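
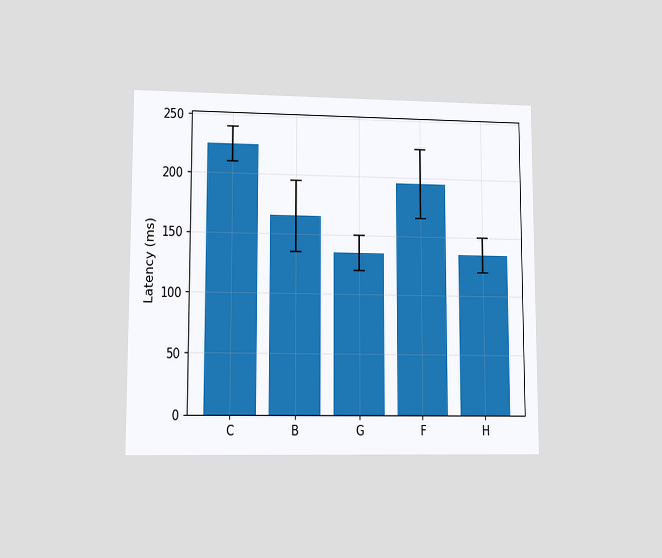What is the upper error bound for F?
225ms

The chart is viewed at a slight angle. The F bar's upper whisker reaches 225ms.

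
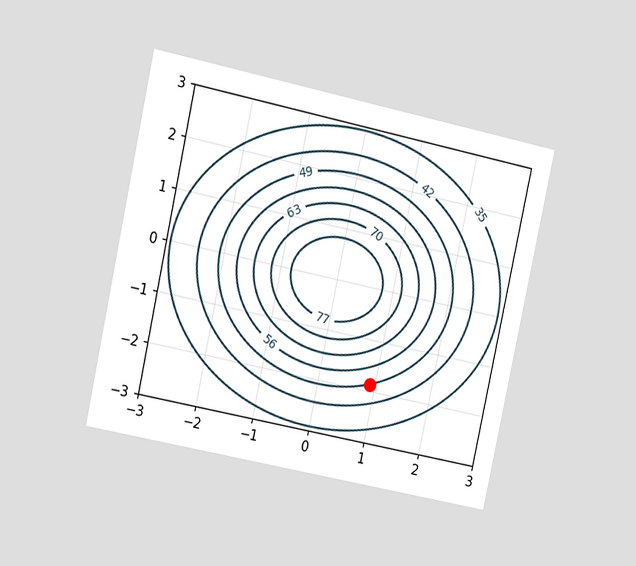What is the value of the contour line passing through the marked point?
The chart is tilted about 12° clockwise and viewed slightly from the left. The marked point sits on the contour labelled 49.

49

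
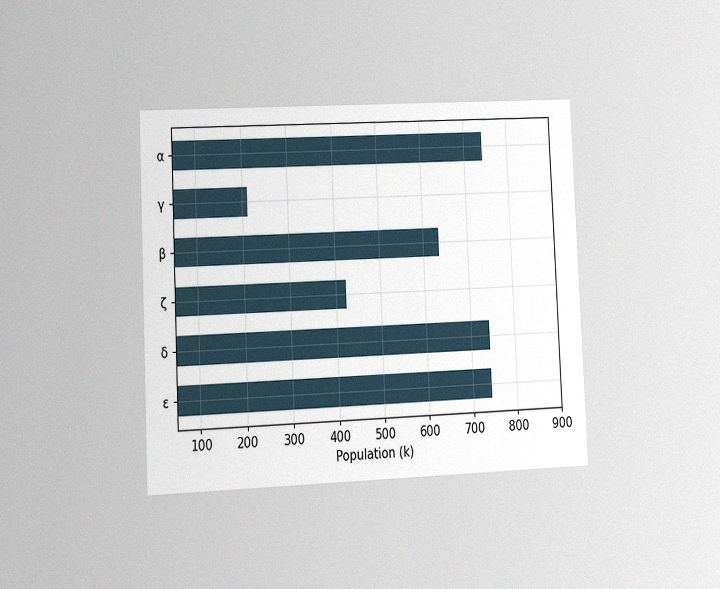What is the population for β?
The chart is tilted about 2° counter-clockwise and viewed at a slight angle, with some photo noise. Reading along the chart's x-axis, the β bar reaches 636k.

636k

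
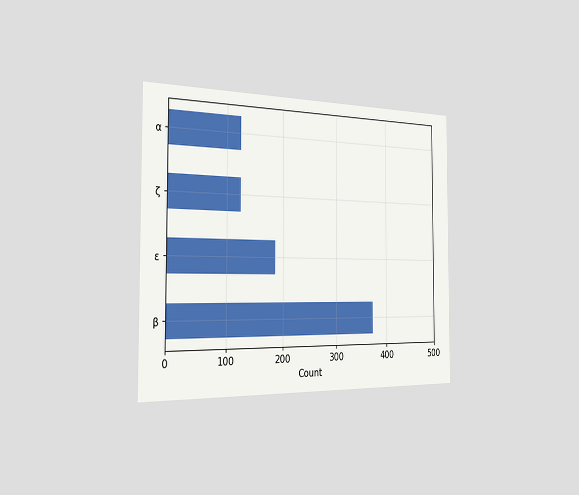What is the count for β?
372

The chart is viewed slightly from the left. Reading along the chart's x-axis, the β bar reaches 372.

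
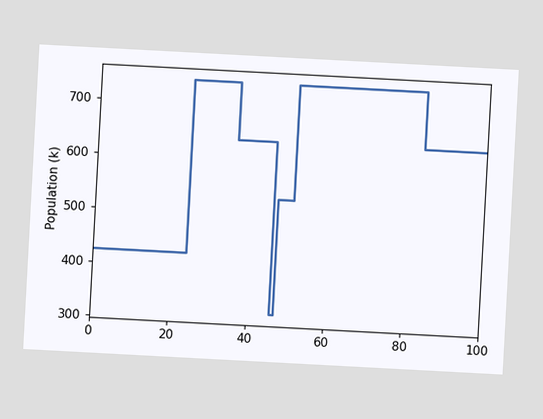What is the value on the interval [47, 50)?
530k

The chart is tilted about 3° clockwise. On [47, 50) the step sits at 530k.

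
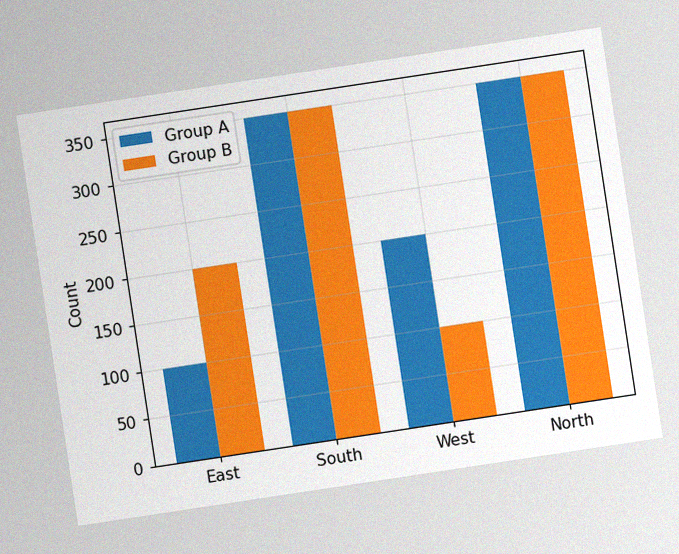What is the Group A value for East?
The chart is tilted about 9° counter-clockwise, with some photo noise. The Group A bar at East reaches 100 on the y-axis.

100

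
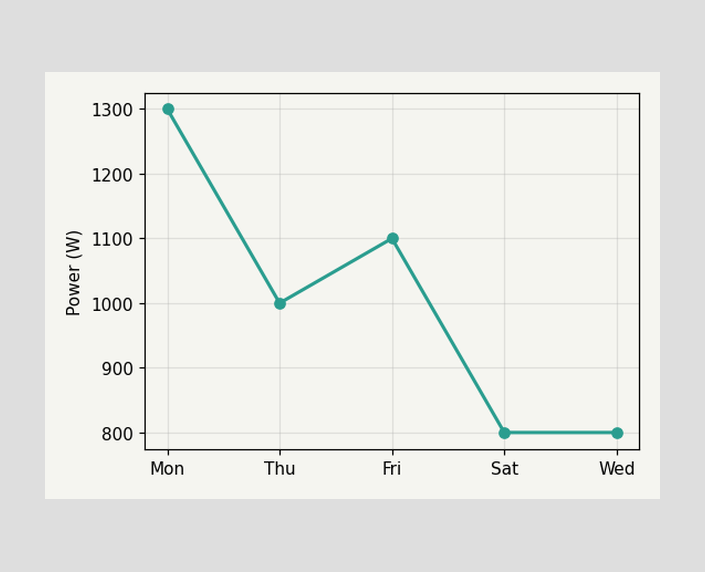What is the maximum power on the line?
1300W

The highest point is at Mon, and reading across to the y-axis gives 1300W.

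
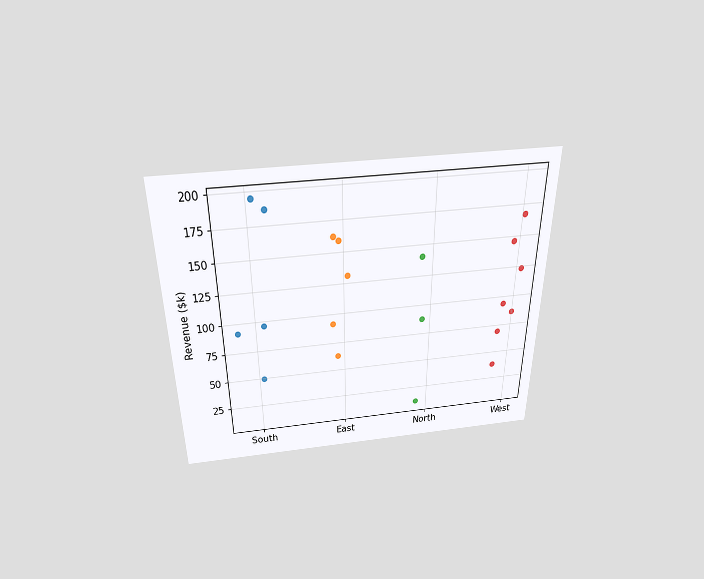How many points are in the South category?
5

The chart is viewed slightly from above. Counting the markers in the South column gives 5.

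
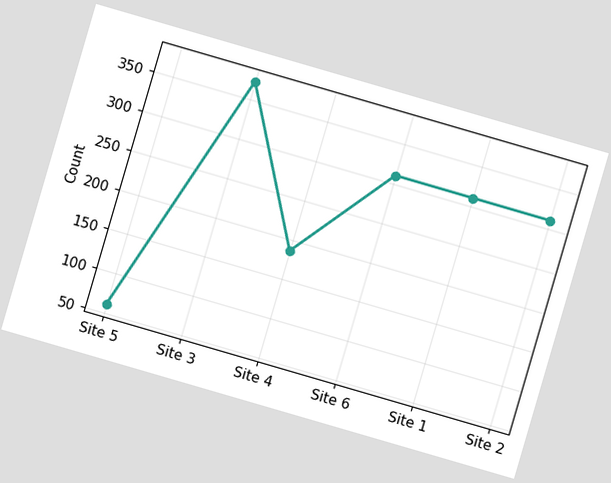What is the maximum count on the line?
372

The chart is tilted about 16° clockwise. The highest point is at Site 3, and reading across to the y-axis gives 372.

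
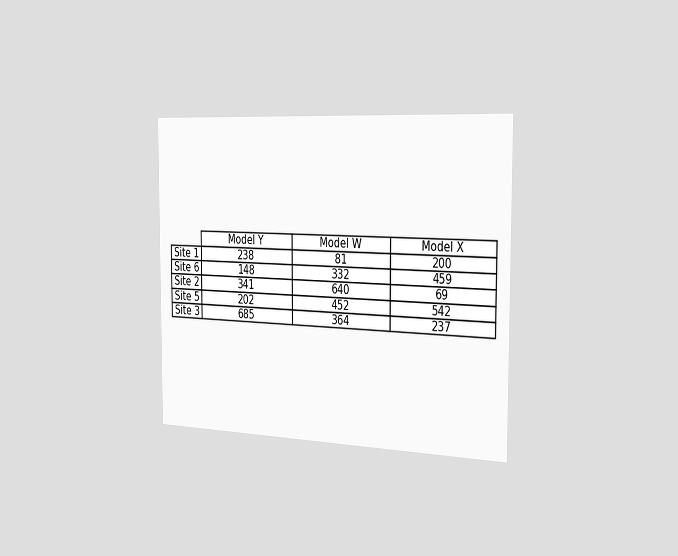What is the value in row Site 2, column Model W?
The chart is viewed slightly from the right. The (Site 2, Model W) cell reads 640.

640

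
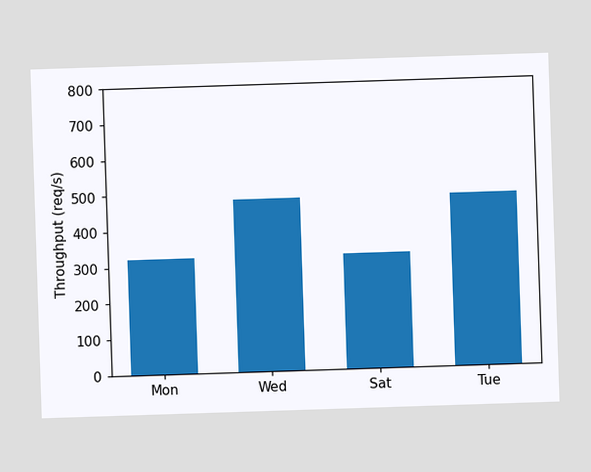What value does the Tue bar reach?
480req/s

Reading along the chart's y-axis, the Tue bar reaches 480req/s.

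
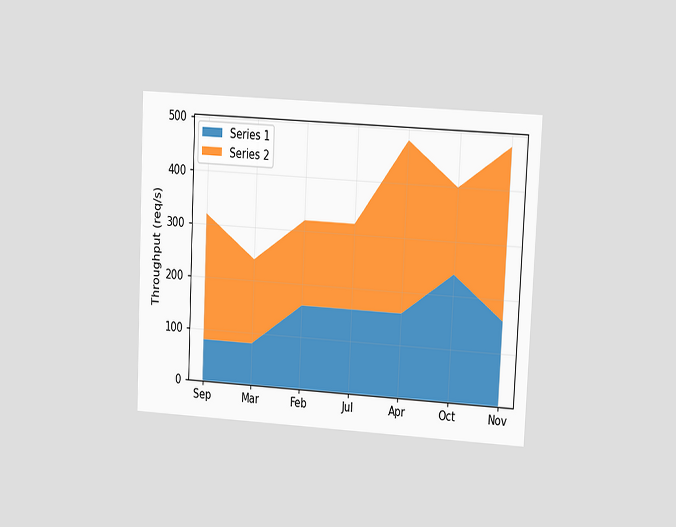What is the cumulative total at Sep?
320req/s

The chart is tilted about 3° clockwise and viewed at a slight angle. The stacked total at Sep reaches 320req/s.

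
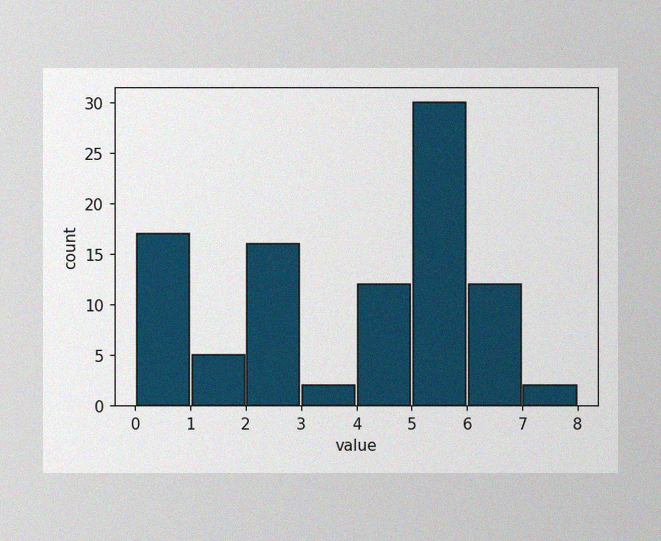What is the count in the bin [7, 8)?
2

The image has some photo noise and uneven lighting. The [7, 8) bin has height 2.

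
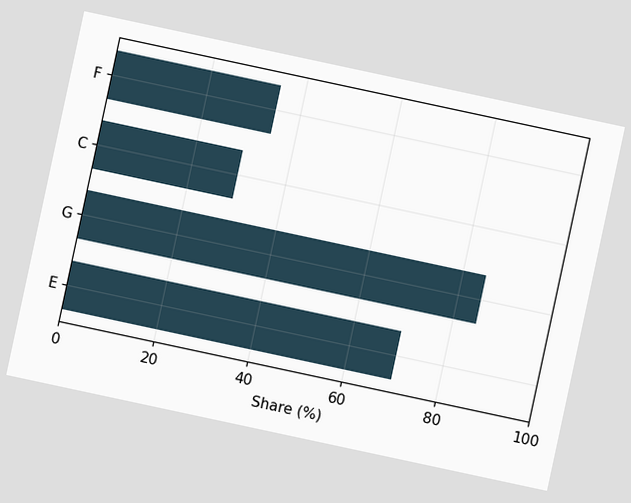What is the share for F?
35%

The chart is tilted about 12° clockwise. Reading along the chart's x-axis, the F bar reaches 35%.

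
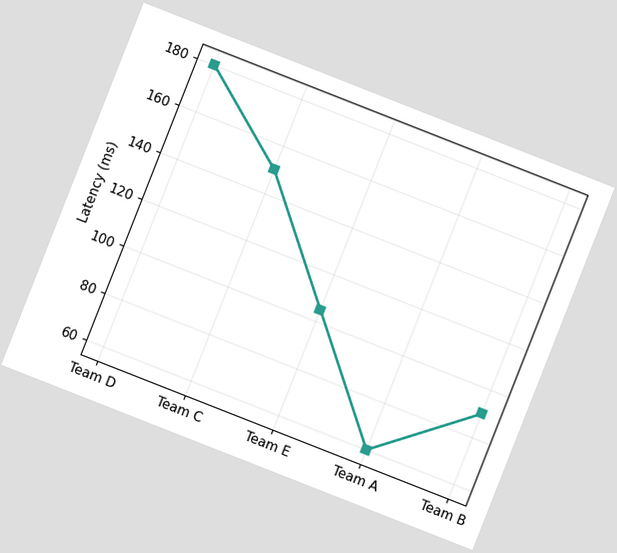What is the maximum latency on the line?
180ms

The chart is tilted about 21° clockwise. The highest point is at Team D, and reading across to the y-axis gives 180ms.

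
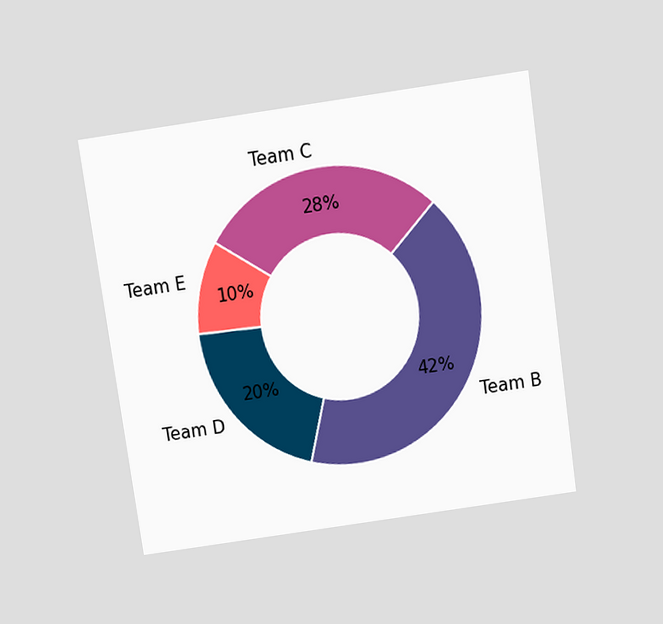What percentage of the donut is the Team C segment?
The chart is tilted about 8° counter-clockwise and viewed slightly from above. The Team C segment takes up 28% of the ring.

28%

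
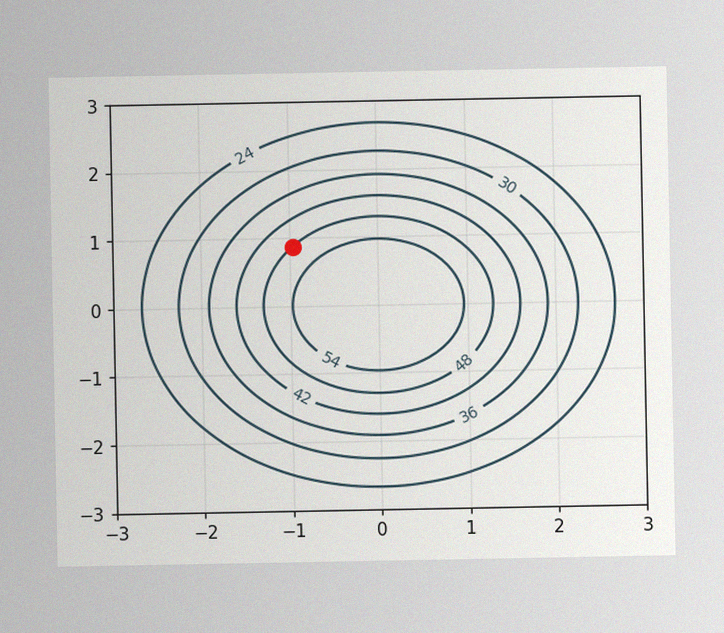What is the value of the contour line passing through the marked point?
48

The image has some photo noise and uneven lighting. The marked point sits on the contour labelled 48.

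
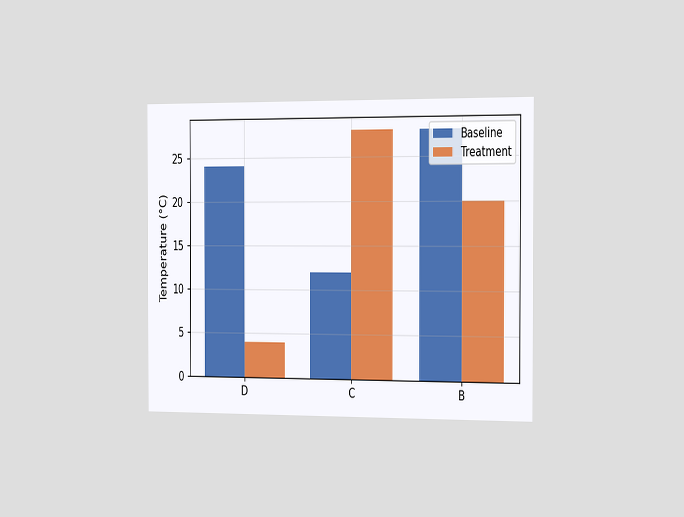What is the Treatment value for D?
The chart is viewed slightly from the right. The Treatment bar at D reaches 4°C on the y-axis.

4°C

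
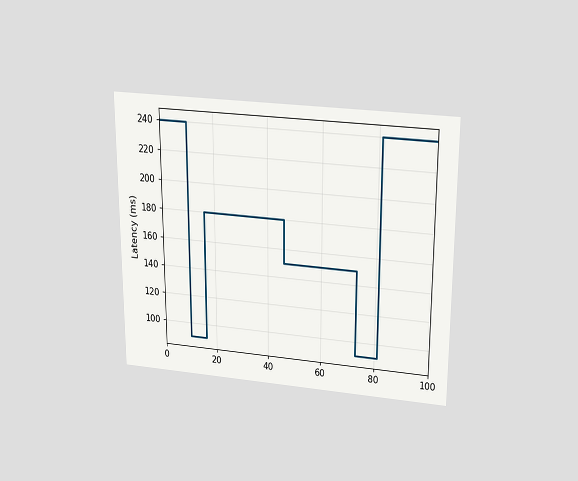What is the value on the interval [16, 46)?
180ms

The chart is viewed slightly from above. On [16, 46) the step sits at 180ms.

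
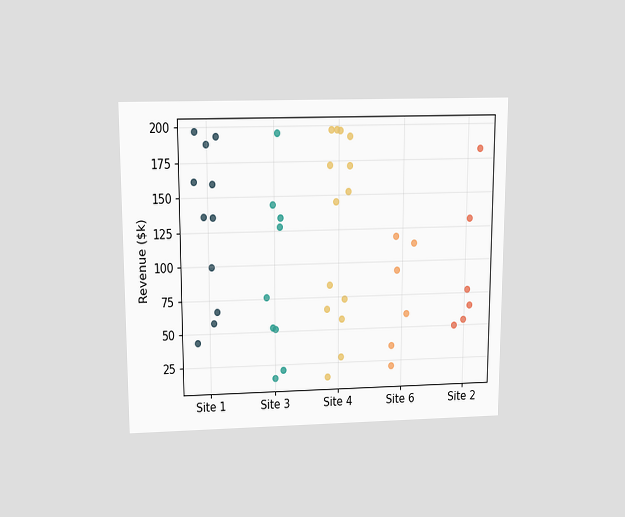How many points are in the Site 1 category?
The chart is viewed slightly from above. Counting the markers in the Site 1 column gives 11.

11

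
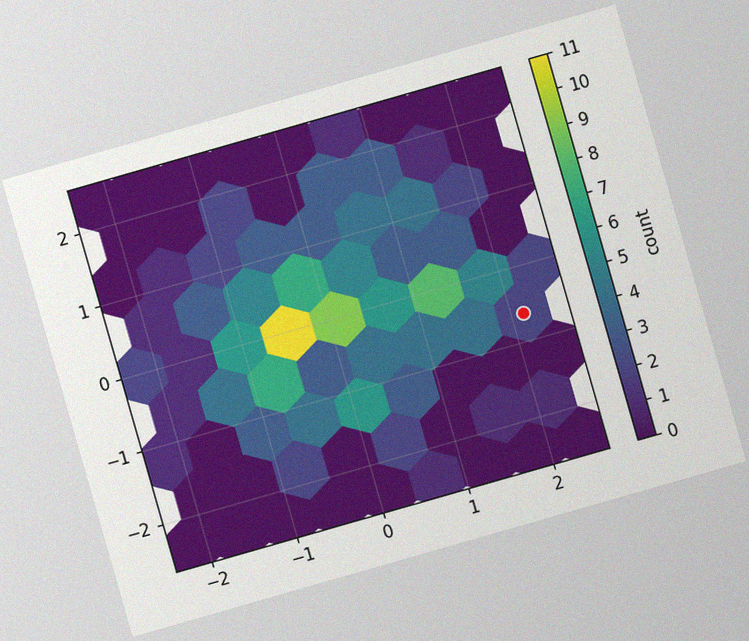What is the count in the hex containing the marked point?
The chart is tilted about 16° counter-clockwise, with some photo noise. The marked hex reads 2 on the colorbar.

2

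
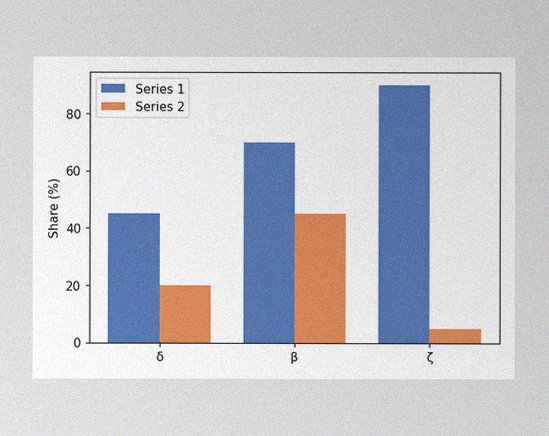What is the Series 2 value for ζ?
5%

The image has some photo noise and uneven lighting. The Series 2 bar at ζ reaches 5% on the y-axis.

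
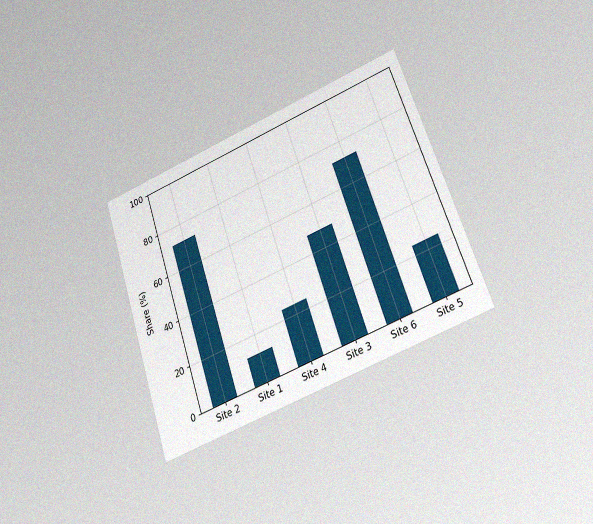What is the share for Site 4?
The chart is tilted about 18° counter-clockwise and viewed at a slight angle, with some photo noise. Reading along the chart's y-axis, the Site 4 bar reaches 24%.

24%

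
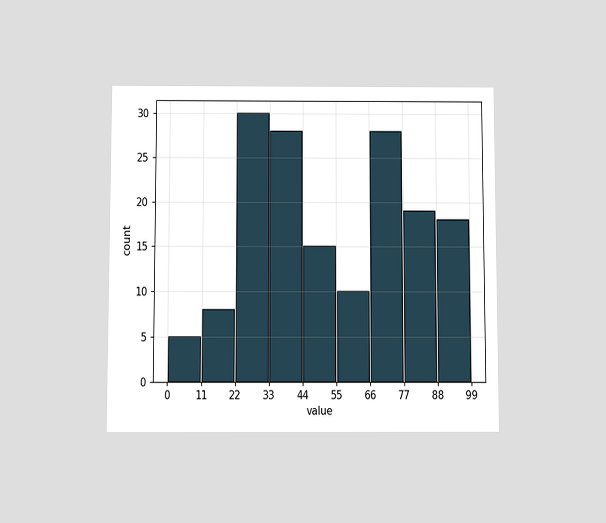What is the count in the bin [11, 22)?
The chart is viewed slightly from below. The [11, 22) bin has height 8.

8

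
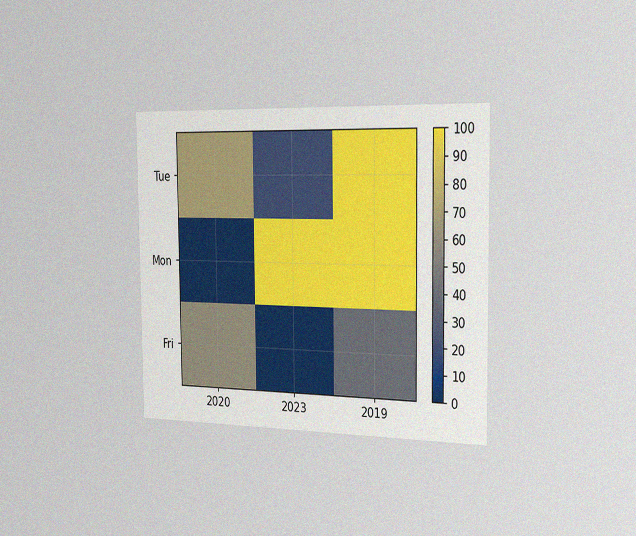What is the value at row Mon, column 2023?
100

The chart is viewed slightly from the right, with some photo noise. Matching cell (Mon, 2023) against the colorbar gives 100.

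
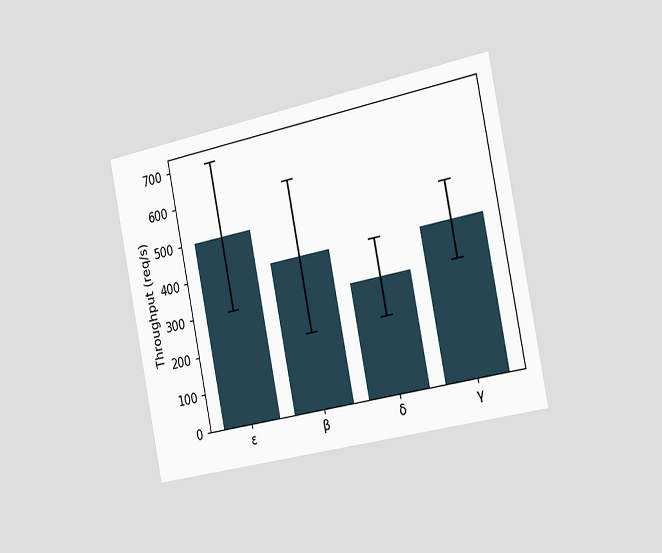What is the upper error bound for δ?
400req/s

The chart is tilted about 11° counter-clockwise and viewed slightly from the right. The δ bar's upper whisker reaches 400req/s.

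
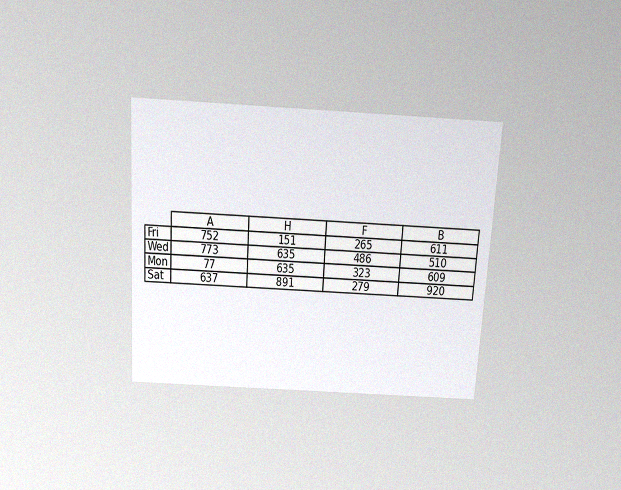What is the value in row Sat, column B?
The chart is tilted about 3° clockwise and viewed slightly from above, with some photo noise. The (Sat, B) cell reads 920.

920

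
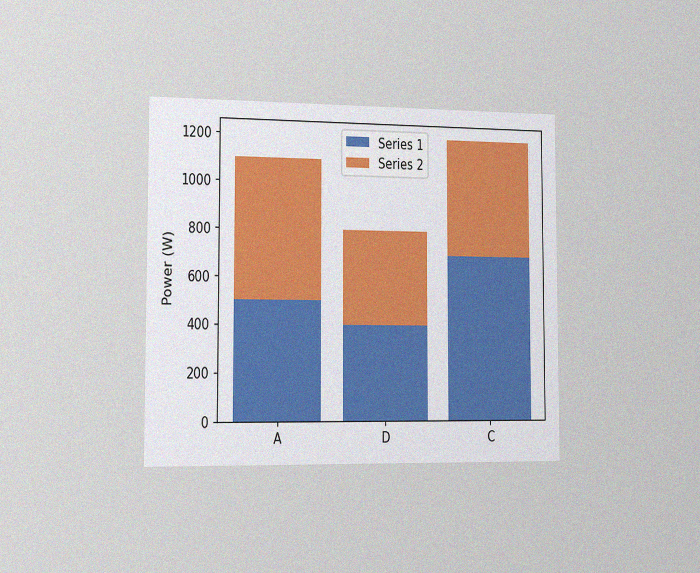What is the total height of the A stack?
1100W

The chart is viewed slightly from the left, with some photo noise. The A stack's top reaches 1100W on the y-axis.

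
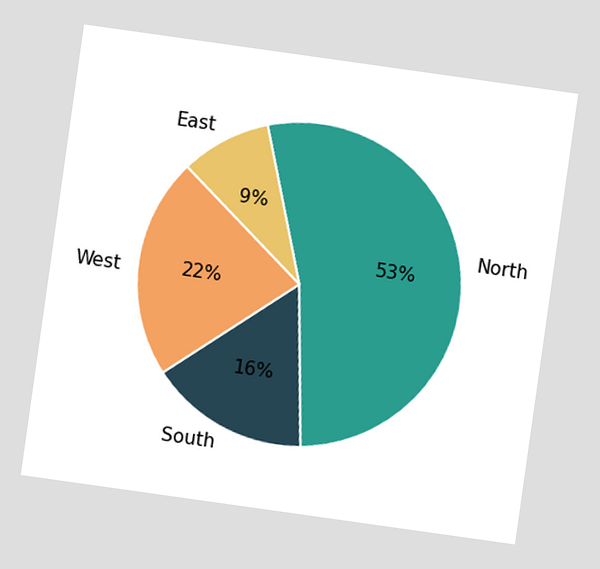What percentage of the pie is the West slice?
The chart is tilted about 8° clockwise. The West slice takes up 22% of the pie.

22%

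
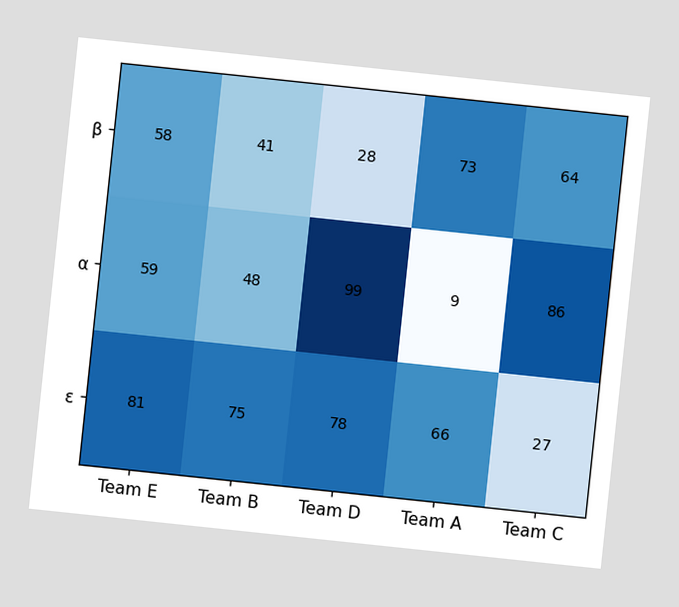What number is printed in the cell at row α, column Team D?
The chart is tilted about 6° clockwise. The (α, Team D) cell reads 99.

99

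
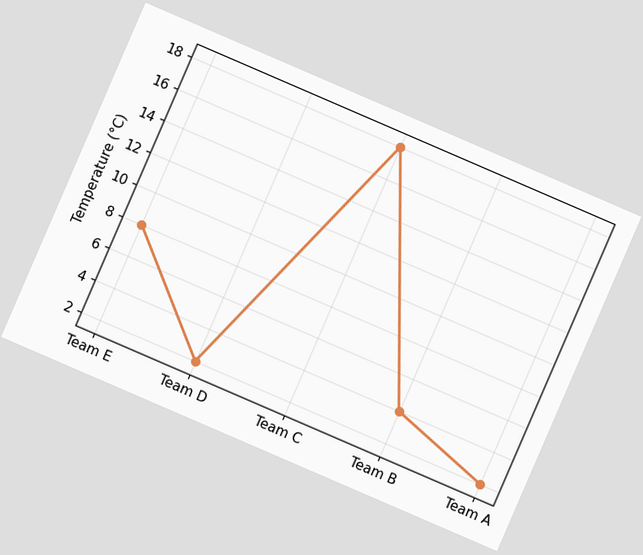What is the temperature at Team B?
The chart is tilted about 23° clockwise. At Team B, the line is at 4°C.

4°C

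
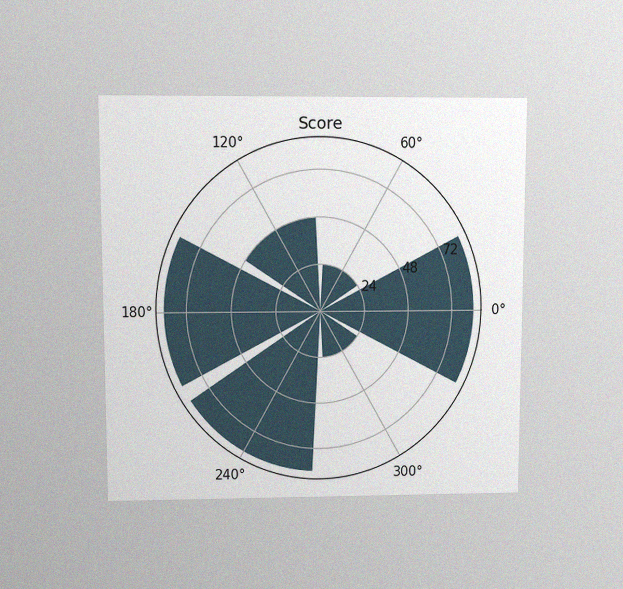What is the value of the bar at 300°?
24

The chart is viewed at a slight angle, with some photo noise. The bar at 300° reaches 24 on the radial axis.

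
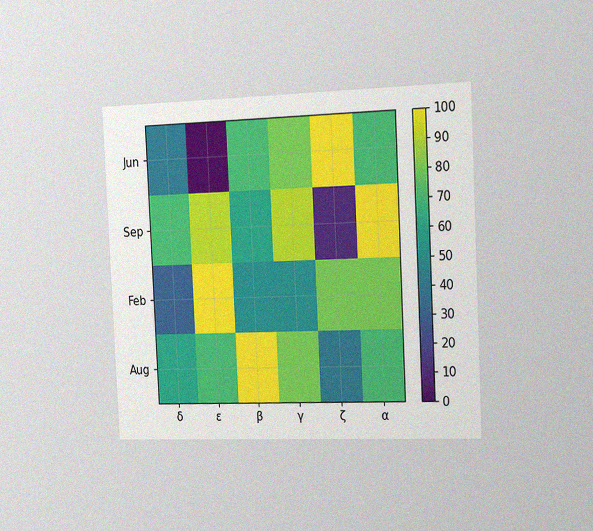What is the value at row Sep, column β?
The chart is tilted about 3° counter-clockwise and viewed slightly from the right, with some photo noise. Matching cell (Sep, β) against the colorbar gives 60.

60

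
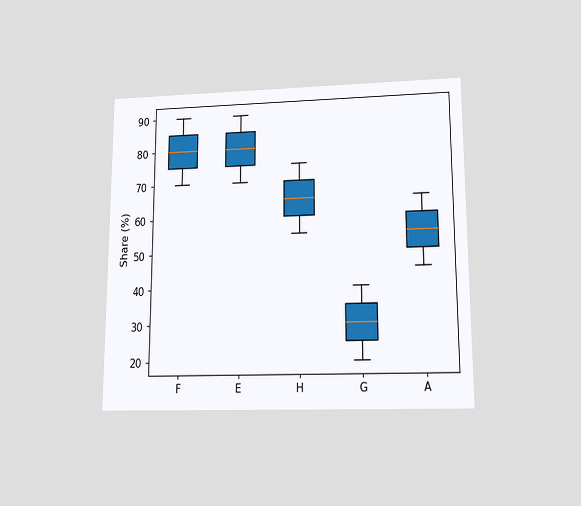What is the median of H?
65%

The chart is viewed slightly from below. The median line in the H box sits at 65%.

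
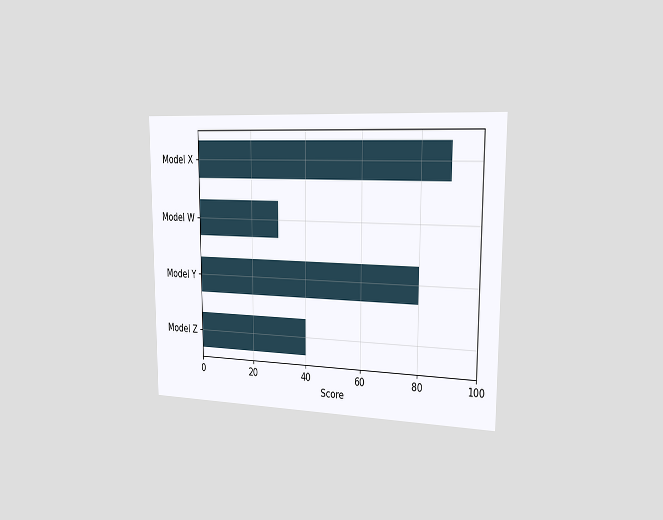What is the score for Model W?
The chart is viewed slightly from the right. Reading along the chart's x-axis, the Model W bar reaches 30.

30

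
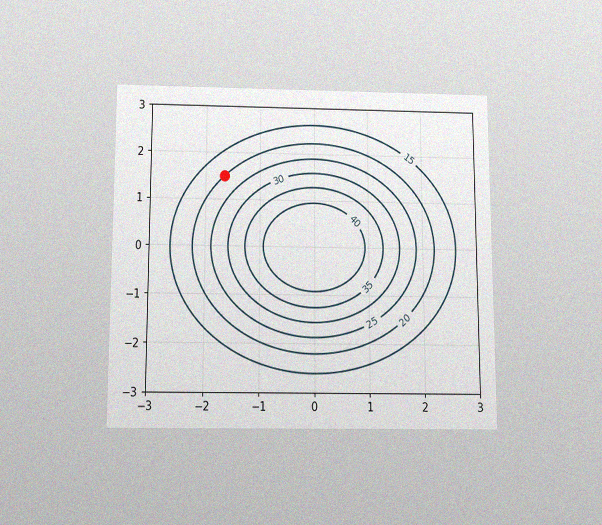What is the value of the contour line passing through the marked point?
20

The chart is viewed slightly from below, with some photo noise. The marked point sits on the contour labelled 20.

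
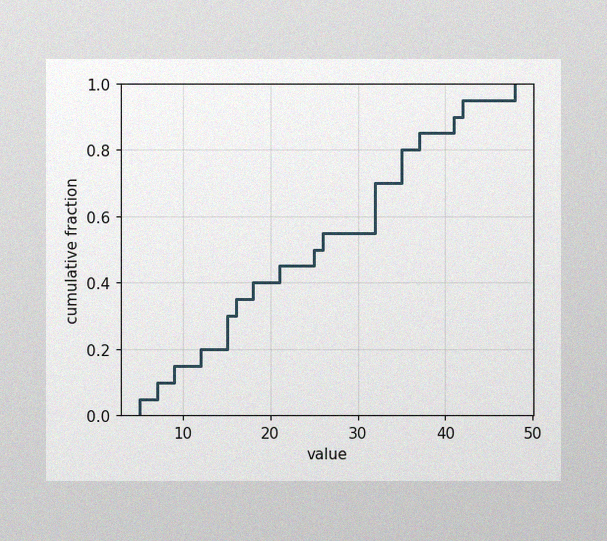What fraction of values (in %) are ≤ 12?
The image has some photo noise and uneven lighting. At x=12 the ECDF step is at 20%.

20%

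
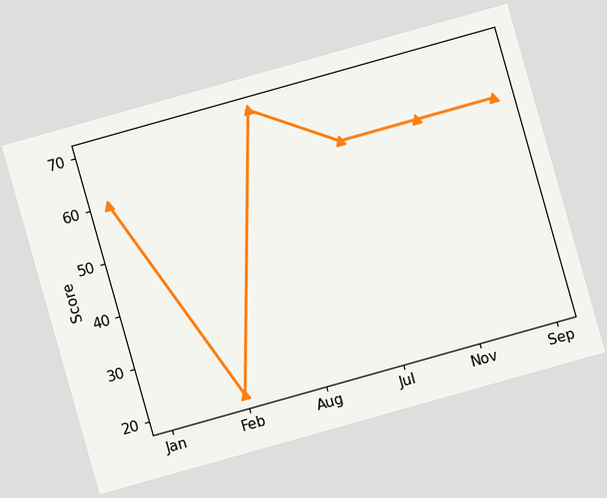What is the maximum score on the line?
The chart is tilted about 16° counter-clockwise. The highest point is at Aug, and reading across to the y-axis gives 70.

70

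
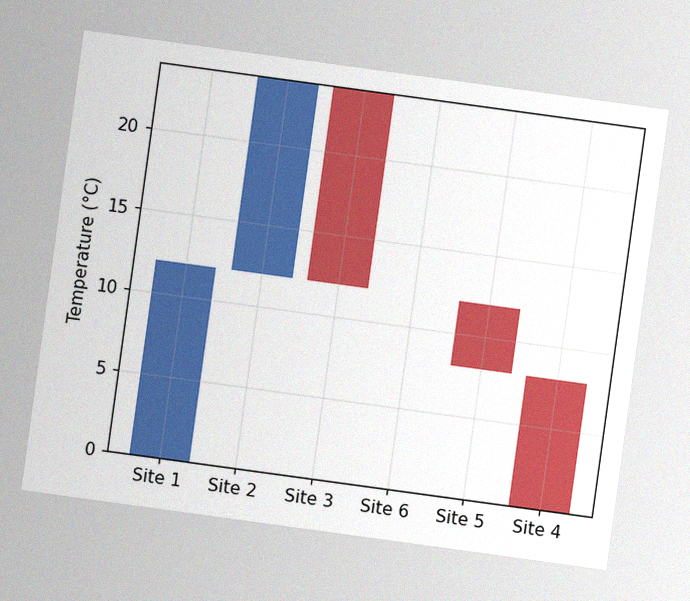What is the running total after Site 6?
12°C

The chart is tilted about 8° clockwise, with some photo noise. After Site 6 the running total reaches 12°C.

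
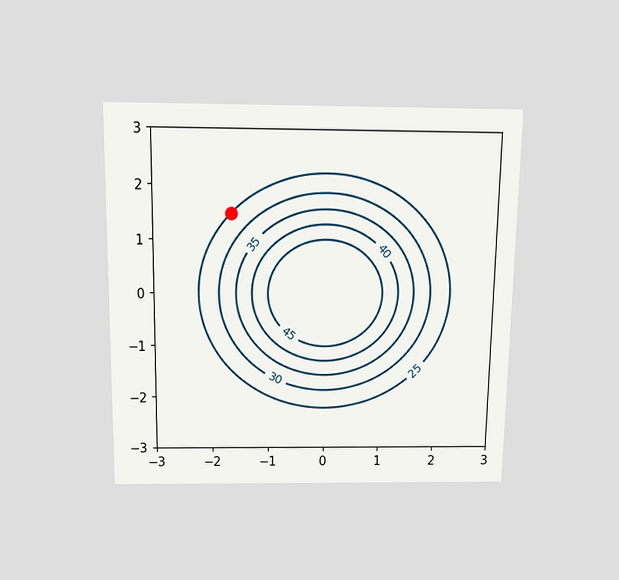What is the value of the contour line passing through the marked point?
The chart is viewed slightly from above. The marked point sits on the contour labelled 25.

25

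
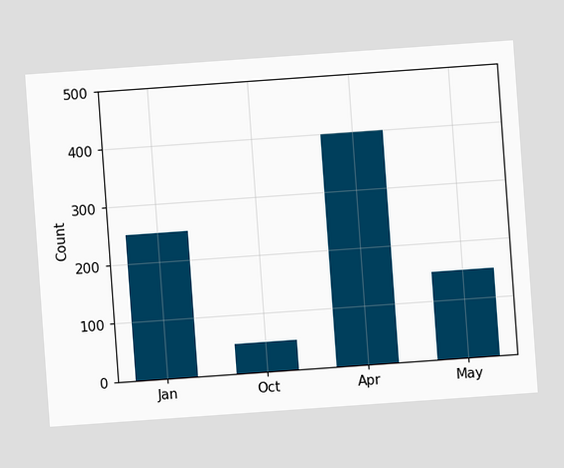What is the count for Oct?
The chart is tilted about 4° counter-clockwise. Reading along the chart's y-axis, the Oct bar reaches 50.

50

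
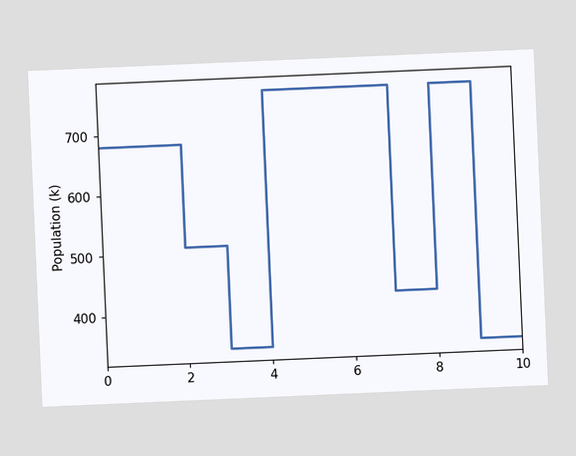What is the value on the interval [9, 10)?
340k

The chart is tilted about 2° counter-clockwise. On [9, 10) the step sits at 340k.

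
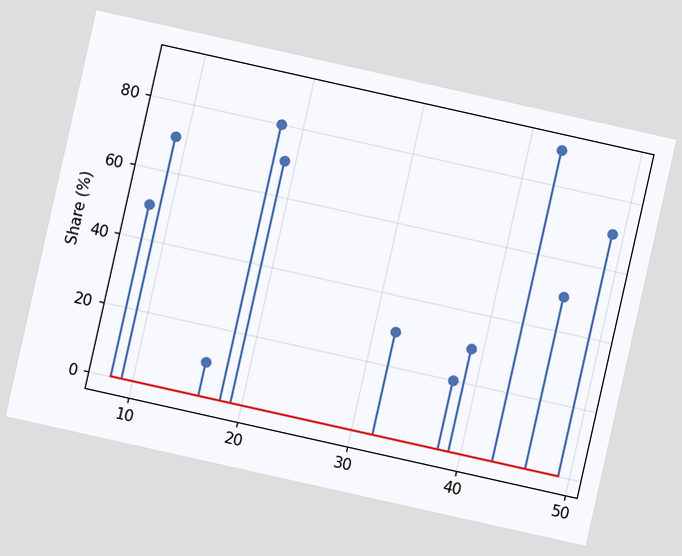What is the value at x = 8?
50%

The chart is tilted about 13° clockwise. The stem at x=8 reaches 50%.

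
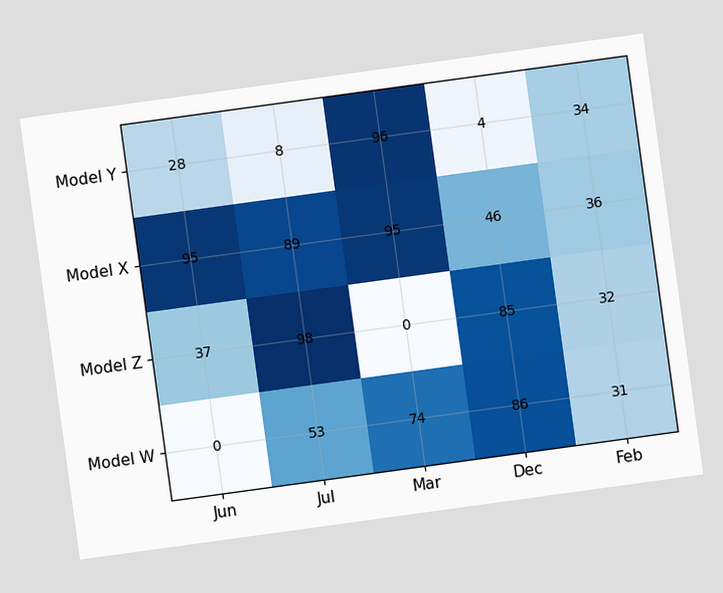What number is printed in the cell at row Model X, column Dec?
The chart is tilted about 8° counter-clockwise. The (Model X, Dec) cell reads 46.

46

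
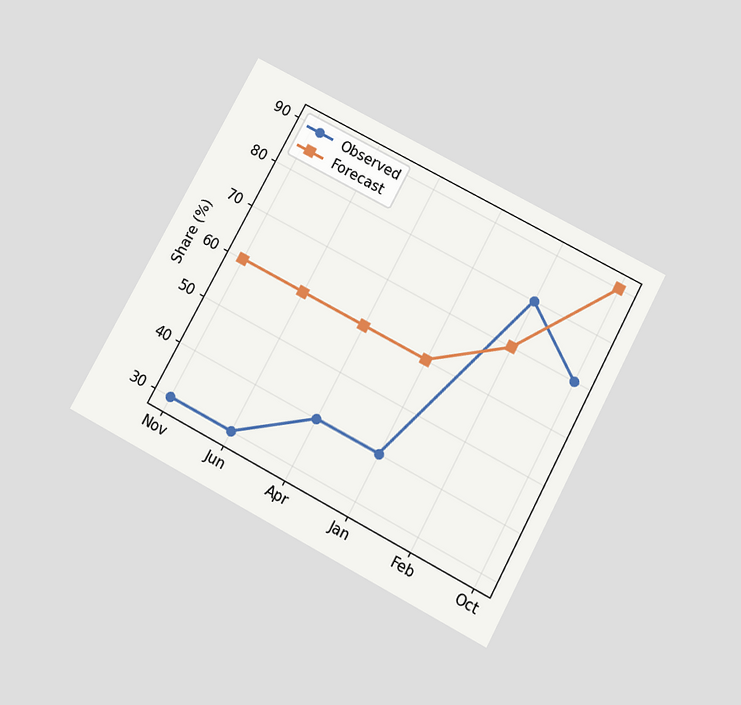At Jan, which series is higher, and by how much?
Forecast, by 20%

The chart is tilted about 28° clockwise and viewed slightly from below. At Jan, Forecast sits above the other line by 20%.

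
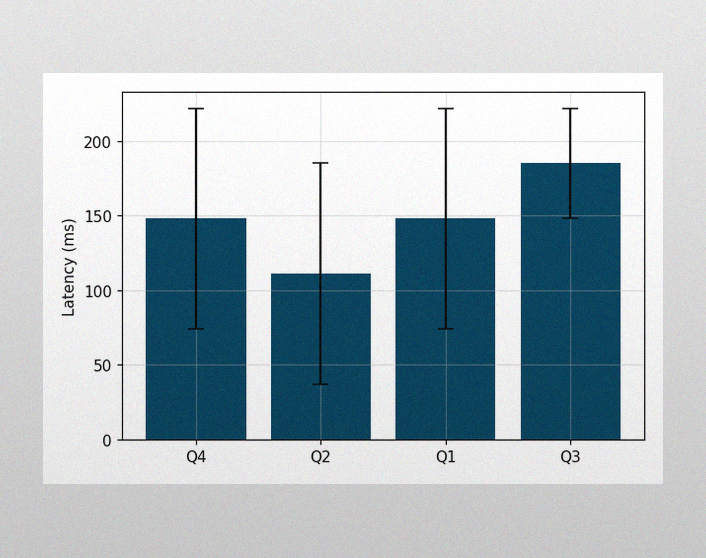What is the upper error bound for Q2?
185ms

The image has some photo noise and uneven lighting. The Q2 bar's upper whisker reaches 185ms.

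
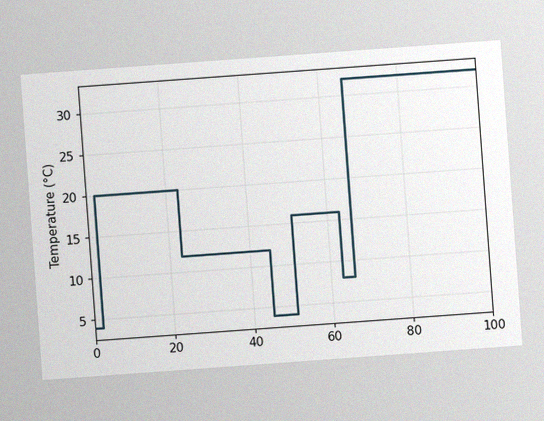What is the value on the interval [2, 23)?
The chart is tilted about 4° counter-clockwise, with some photo noise. On [2, 23) the step sits at 20°C.

20°C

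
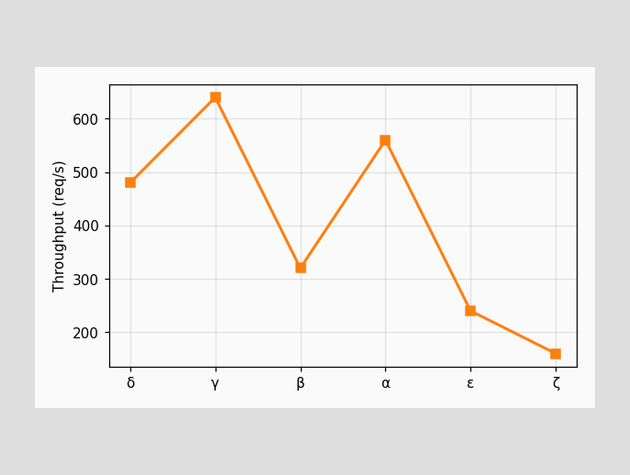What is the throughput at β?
At β, the line is at 320req/s.

320req/s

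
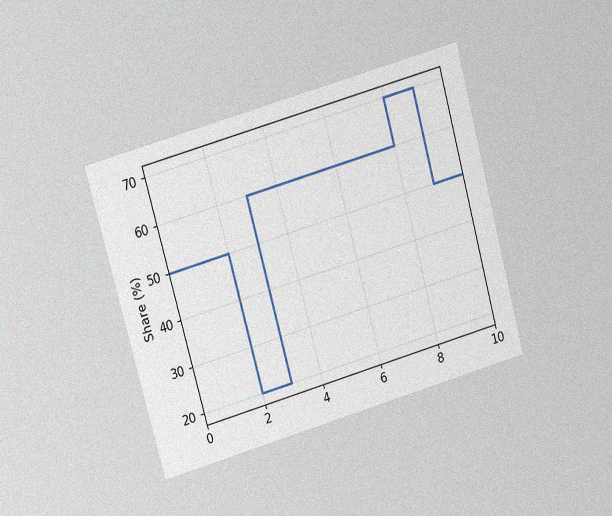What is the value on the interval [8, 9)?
The chart is tilted about 16° counter-clockwise and viewed at a slight angle, with some photo noise. On [8, 9) the step sits at 70%.

70%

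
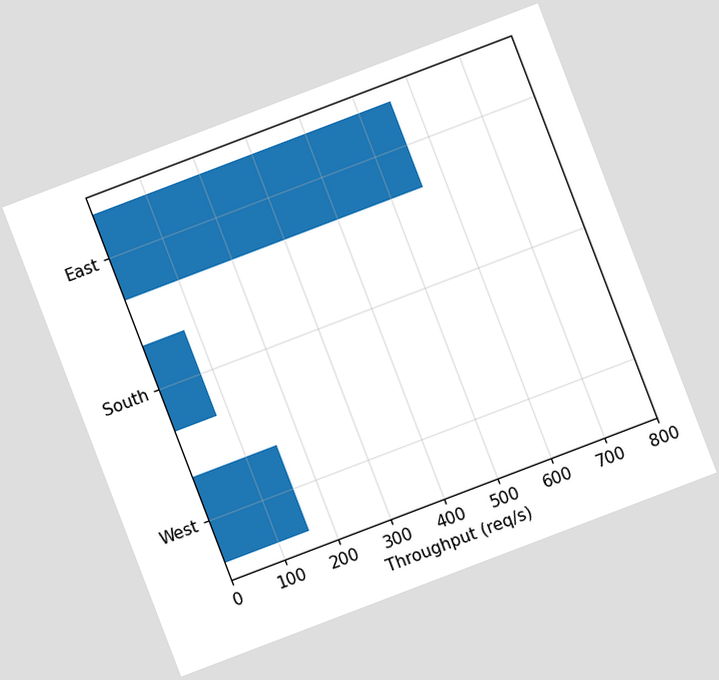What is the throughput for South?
80req/s

The chart is tilted about 21° counter-clockwise. Reading along the chart's x-axis, the South bar reaches 80req/s.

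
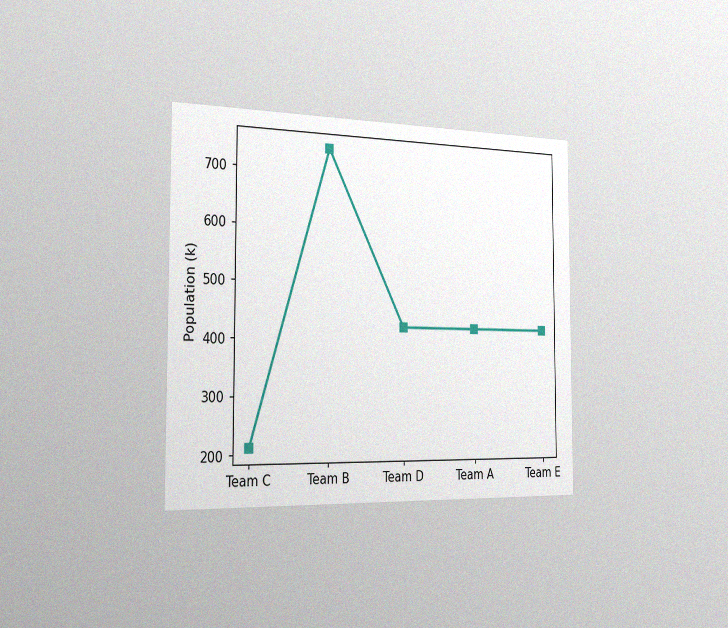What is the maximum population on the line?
742k

The chart is viewed slightly from the left, with some photo noise. The highest point is at Team B, and reading across to the y-axis gives 742k.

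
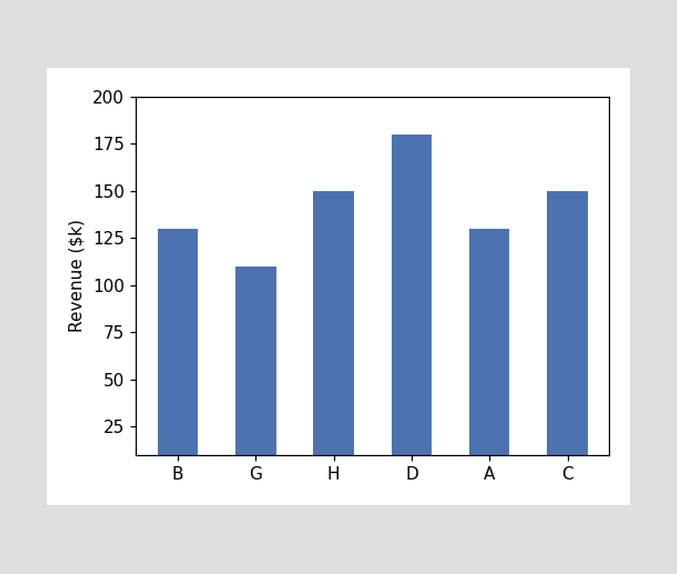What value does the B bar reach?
Reading along the chart's y-axis, the B bar reaches $130k.

$130k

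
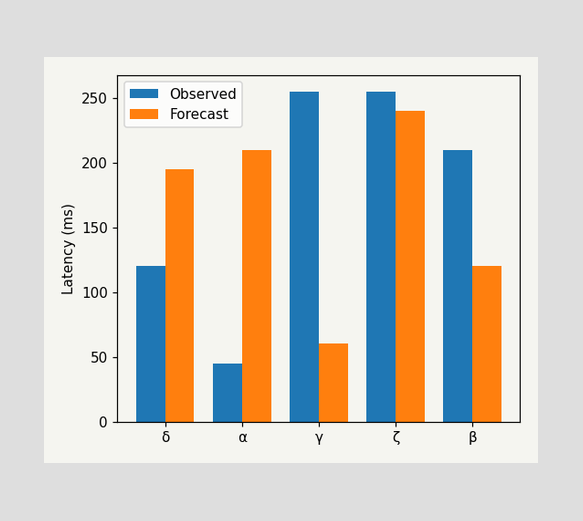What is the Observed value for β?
The Observed bar at β reaches 210ms on the y-axis.

210ms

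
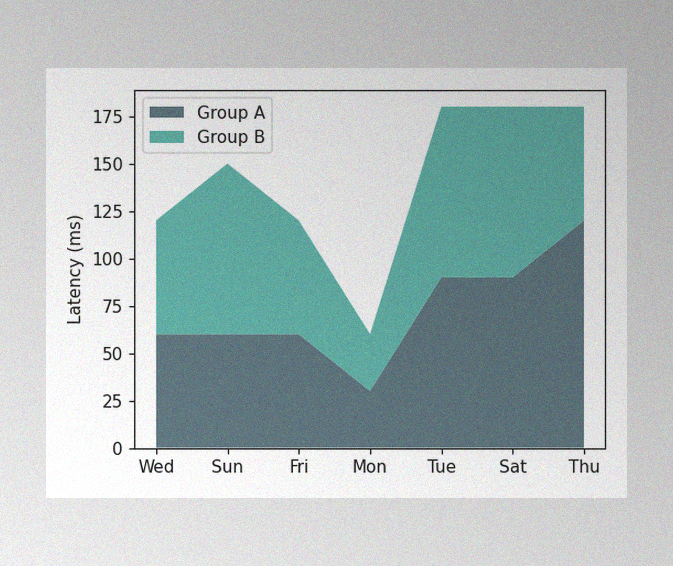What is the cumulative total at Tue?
180ms

The image has some photo noise and uneven lighting. The stacked total at Tue reaches 180ms.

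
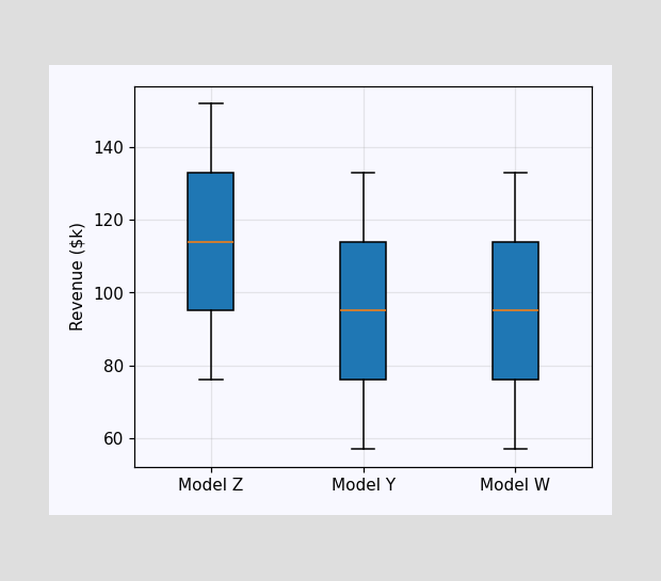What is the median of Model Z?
The median line in the Model Z box sits at $114k.

$114k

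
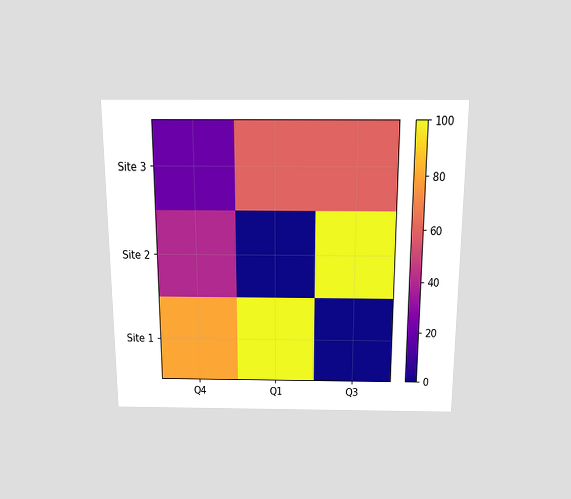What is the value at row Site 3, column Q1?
The chart is viewed slightly from above. Matching cell (Site 3, Q1) against the colorbar gives 60.

60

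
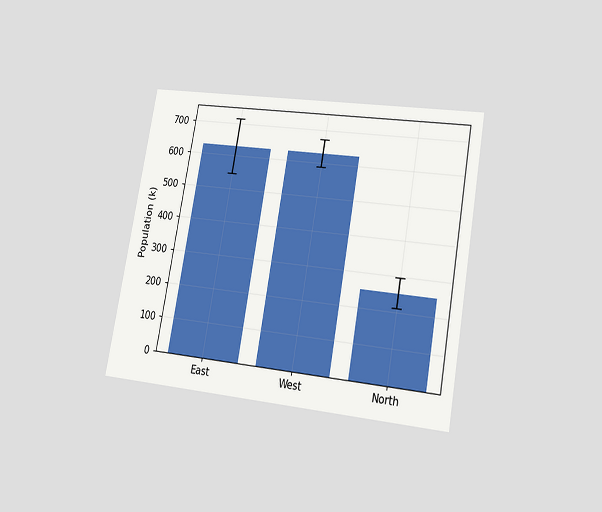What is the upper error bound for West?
The chart is tilted about 10° clockwise and viewed at a slight angle. The West bar's upper whisker reaches 672k.

672k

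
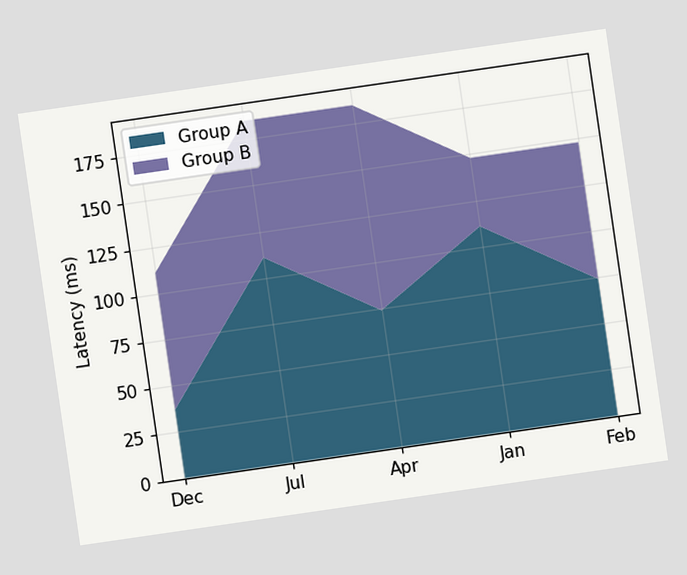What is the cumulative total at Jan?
148ms

The chart is tilted about 8° counter-clockwise. The stacked total at Jan reaches 148ms.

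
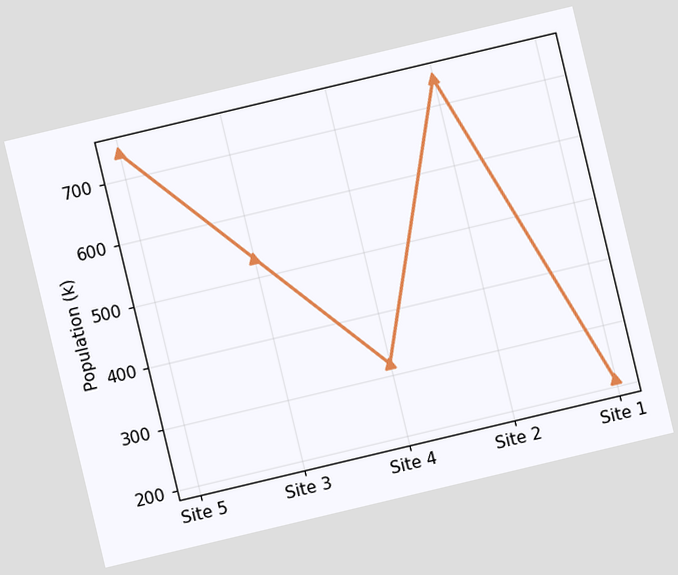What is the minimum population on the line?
212k

The chart is tilted about 13° counter-clockwise. The lowest point is at Site 1, and reading across to the y-axis gives 212k.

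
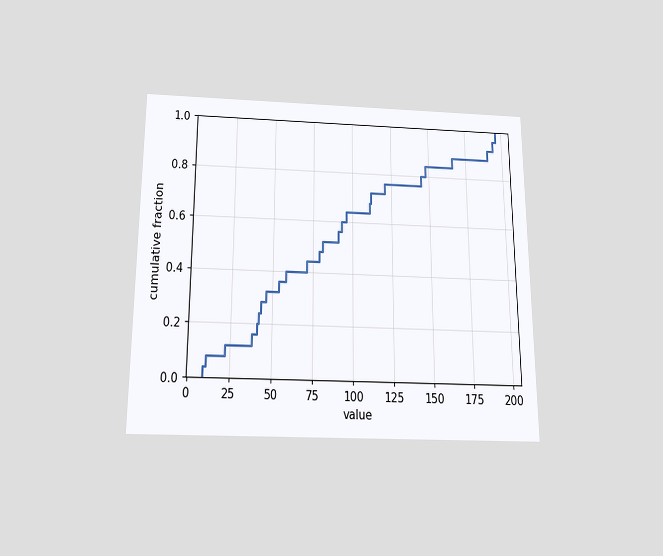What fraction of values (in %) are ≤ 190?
The chart is viewed slightly from below. At x=190 the ECDF step is at 92%.

92%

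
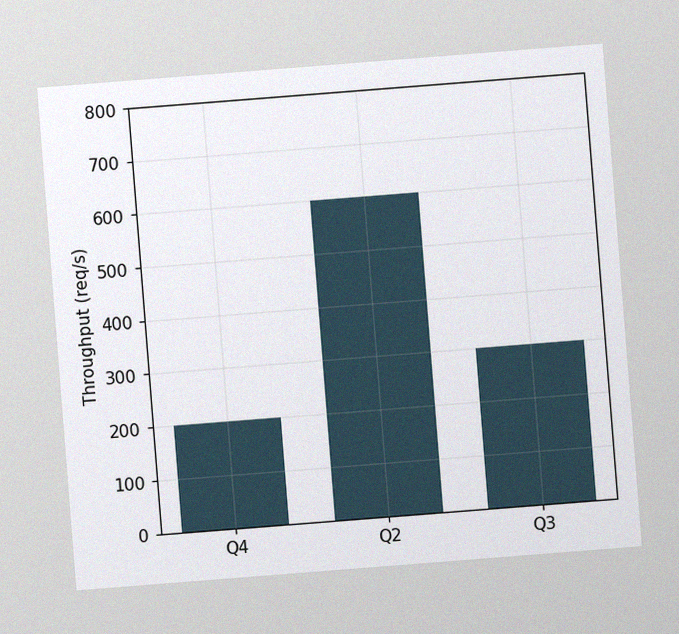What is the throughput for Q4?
200req/s

The chart is tilted about 4° counter-clockwise, with some photo noise. Reading along the chart's y-axis, the Q4 bar reaches 200req/s.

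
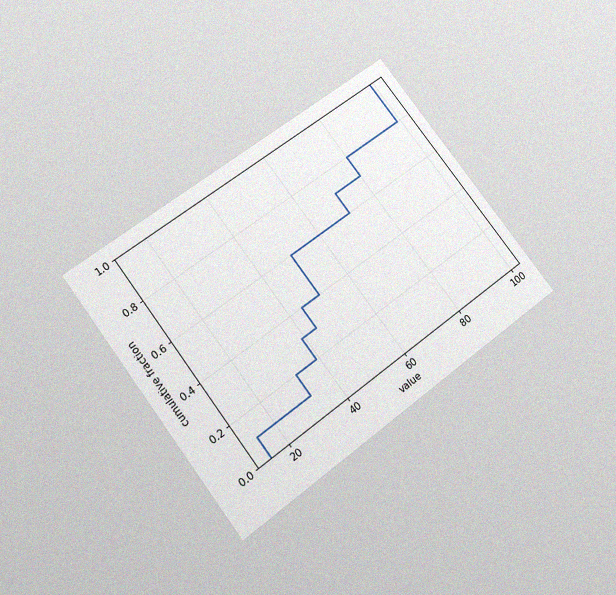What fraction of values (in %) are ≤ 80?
80%

The chart is tilted about 37° counter-clockwise and viewed slightly from below, with some photo noise. At x=80 the ECDF step is at 80%.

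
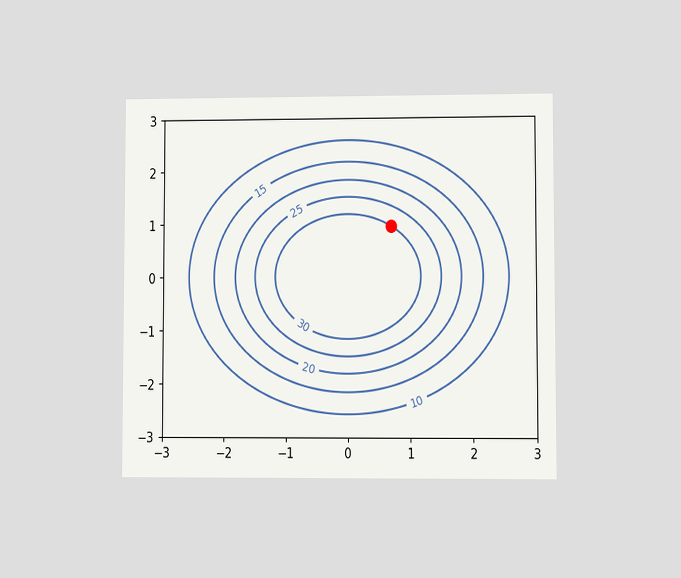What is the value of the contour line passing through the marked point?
The chart is viewed at a slight angle. The marked point sits on the contour labelled 30.

30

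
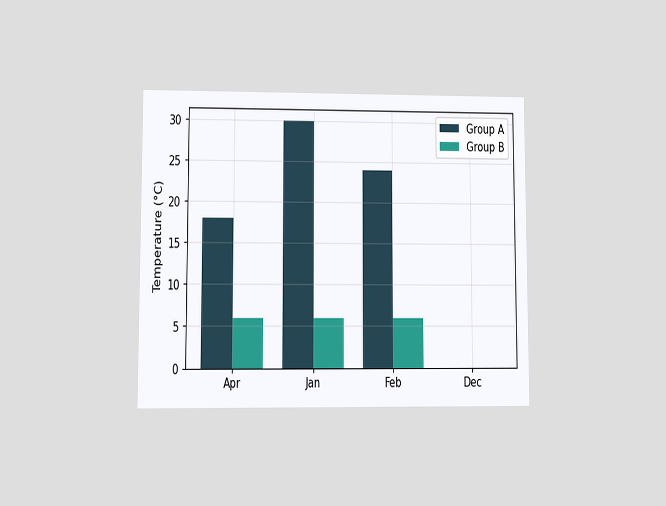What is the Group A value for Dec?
The chart is viewed at a slight angle. The Group A bar at Dec reaches 0°C on the y-axis.

0°C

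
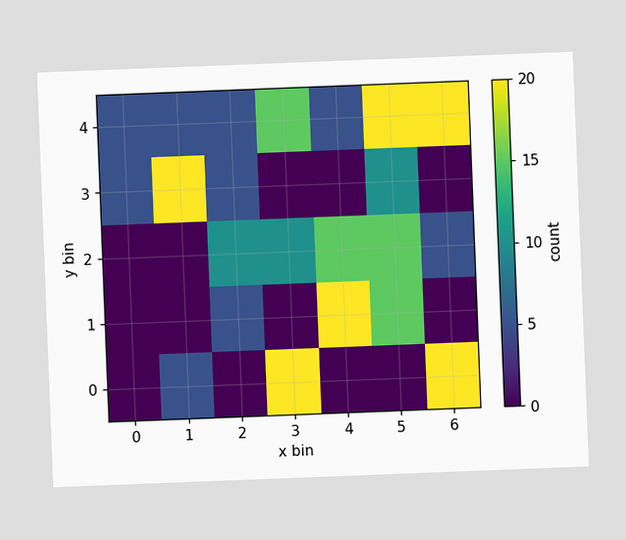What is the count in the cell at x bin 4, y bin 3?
The chart is tilted about 2° counter-clockwise. Matching the cell (4, 3) against the colorbar gives 0.

0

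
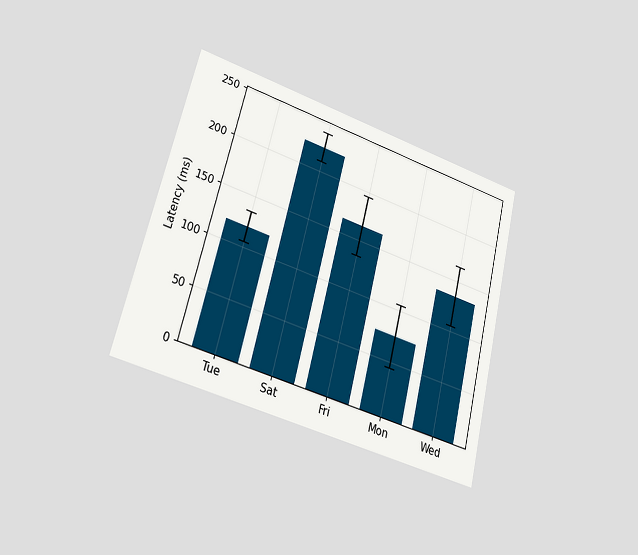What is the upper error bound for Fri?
195ms

The chart is tilted about 14° clockwise and viewed at a slight angle. The Fri bar's upper whisker reaches 195ms.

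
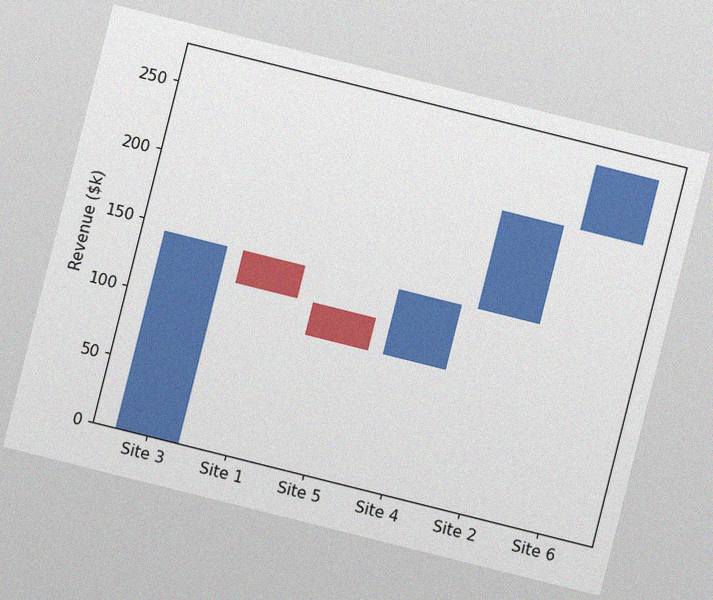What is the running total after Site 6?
$264k

The chart is tilted about 14° clockwise, with some photo noise. After Site 6 the running total reaches $264k.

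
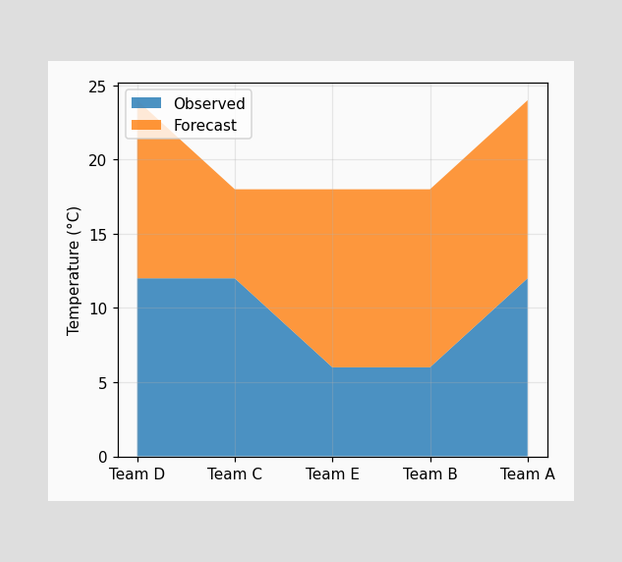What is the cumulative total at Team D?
The stacked total at Team D reaches 24°C.

24°C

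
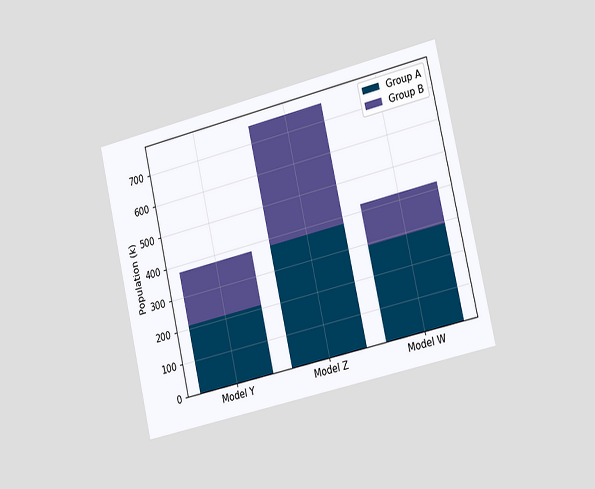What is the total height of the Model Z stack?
The chart is tilted about 13° counter-clockwise and viewed slightly from the right. The Model Z stack's top reaches 756k on the y-axis.

756k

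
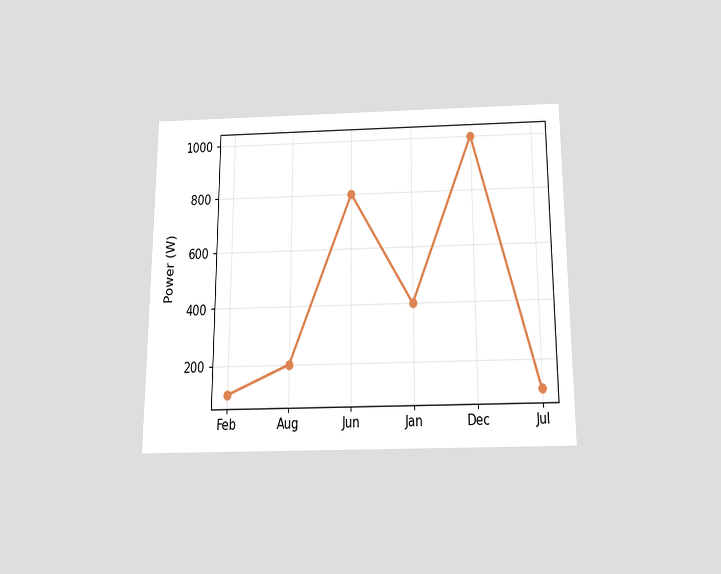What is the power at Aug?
The chart is viewed slightly from below. At Aug, the line is at 200W.

200W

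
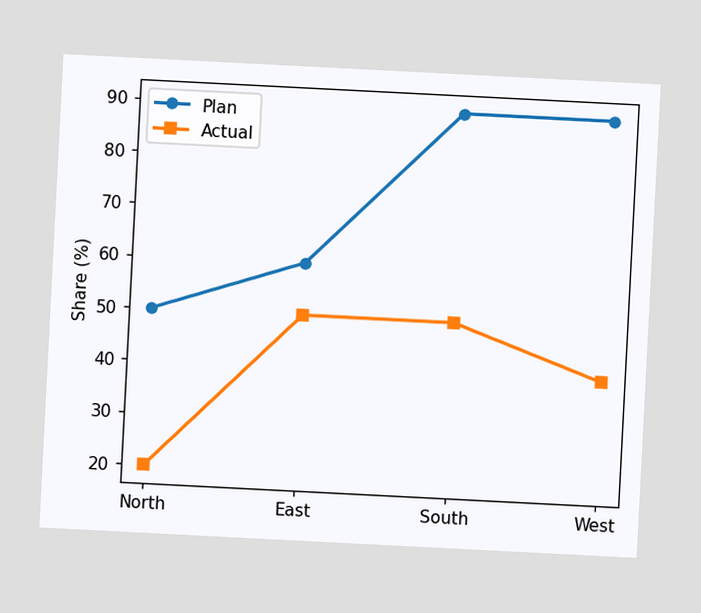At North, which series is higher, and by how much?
The chart is tilted about 3° clockwise. At North, Plan sits above the other line by 30%.

Plan, by 30%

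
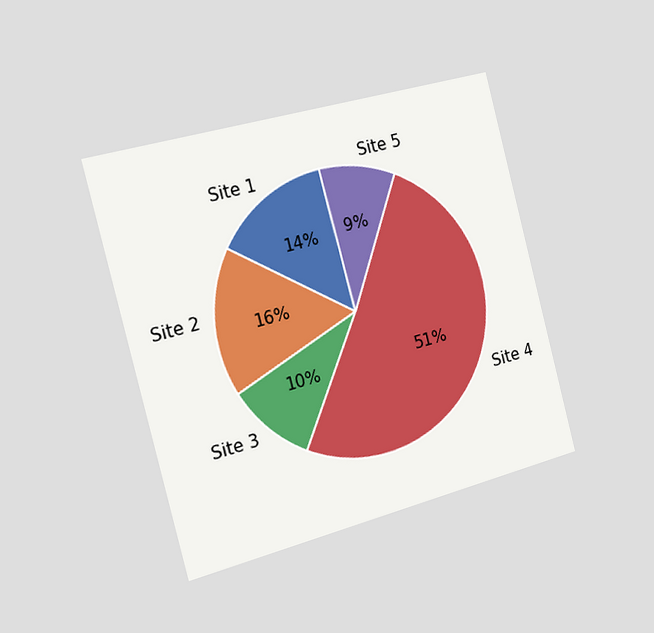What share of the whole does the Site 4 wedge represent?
The chart is tilted about 15° counter-clockwise and viewed slightly from the left. The Site 4 slice takes up 51% of the pie.

51%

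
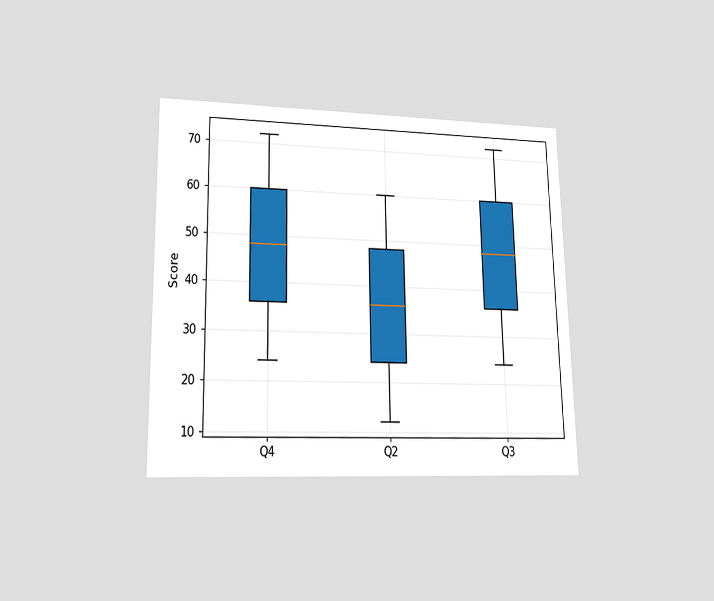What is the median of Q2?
36

The chart is viewed at a slight angle. The median line in the Q2 box sits at 36.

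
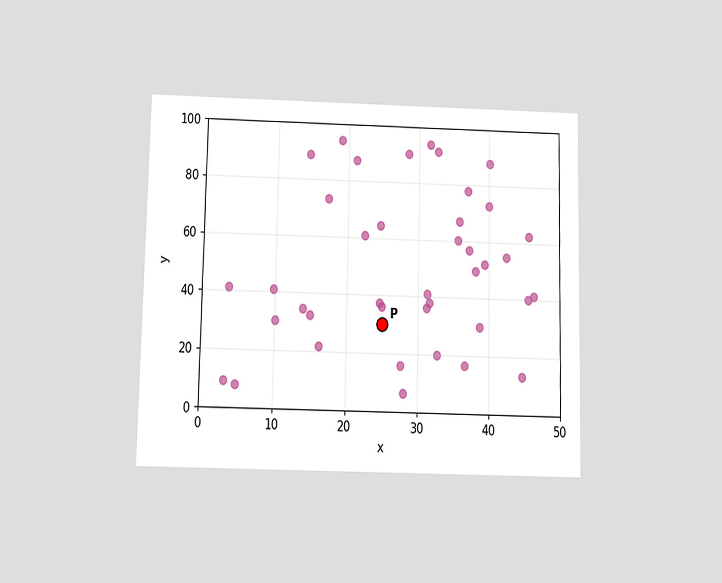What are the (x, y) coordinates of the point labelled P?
The chart is viewed slightly from below. Following the gridlines from P to each axis, P sits at (25, 30).

(25, 30)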